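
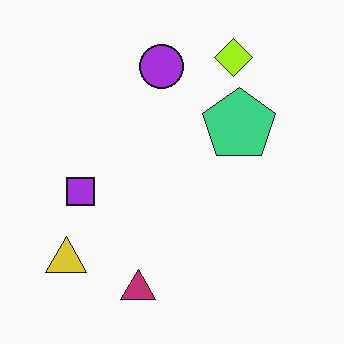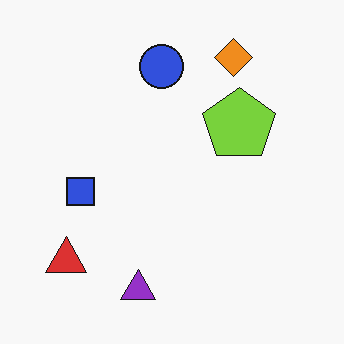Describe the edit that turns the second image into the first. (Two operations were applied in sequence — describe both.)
The image was hue-shifted slightly, then given moderate JPEG compression.

Every shape's color has rotated by the same amount around the hue wheel — a uniform hue shift. Blocky 8×8 compression artifacts appear around shape edges and the flat background shows ringing — characteristic JPEG degradation.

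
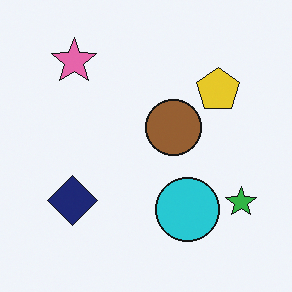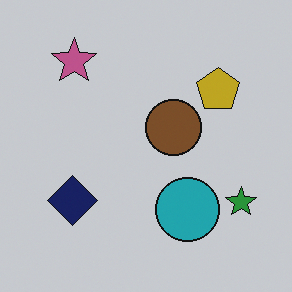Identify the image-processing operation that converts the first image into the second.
The second image is the first darkened a little.

Every pixel — background and shapes alike — is uniformly darkened.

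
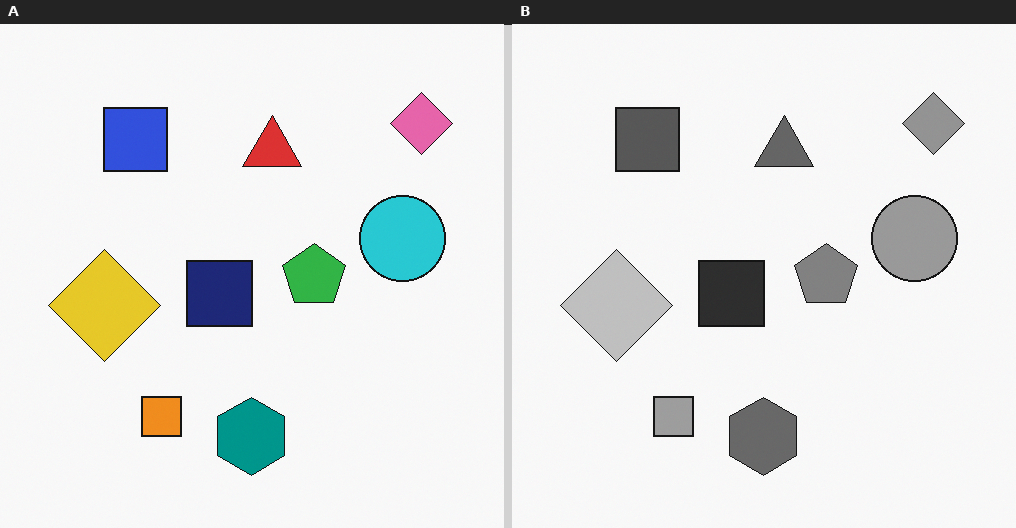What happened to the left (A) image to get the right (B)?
The image was converted to grayscale.

All color is removed — every shape is now a shade of grey.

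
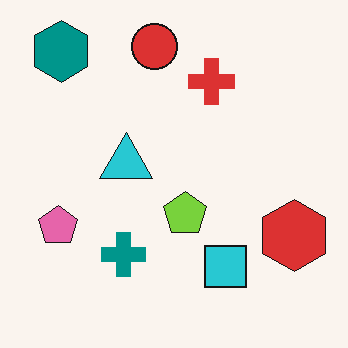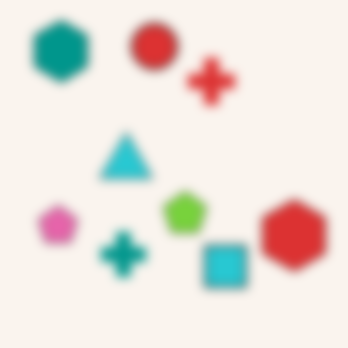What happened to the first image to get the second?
The image was heavily blurred.

Shape edges and outlines are uniformly softened across the whole image.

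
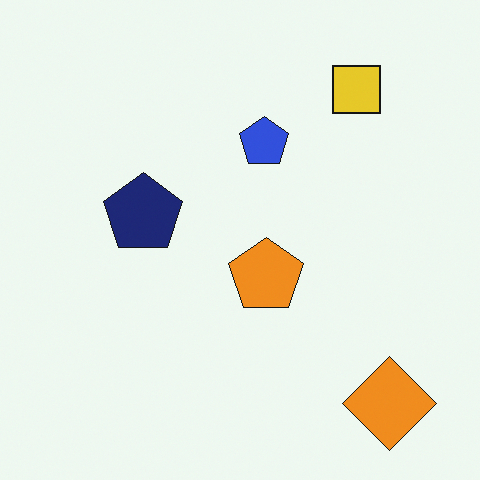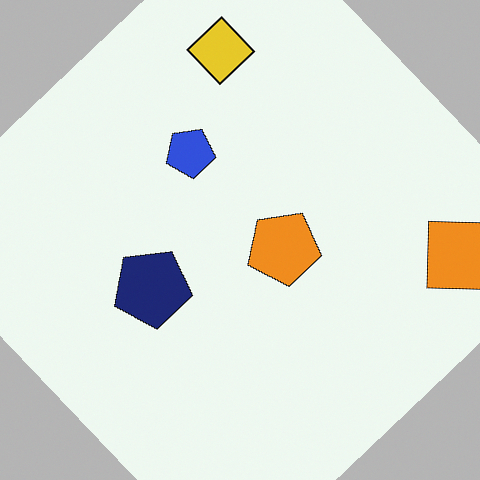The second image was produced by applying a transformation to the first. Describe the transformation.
Rotated counter-clockwise by a large amount — several tens of degrees.

Every shape is tilted by the same angle and the image corners show triangular fill wedges — a whole-image rotation by a non-right angle.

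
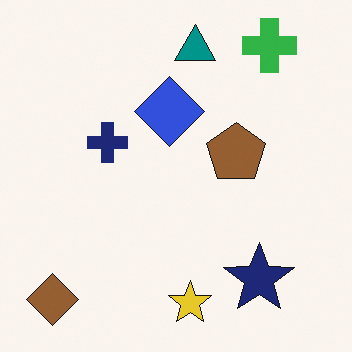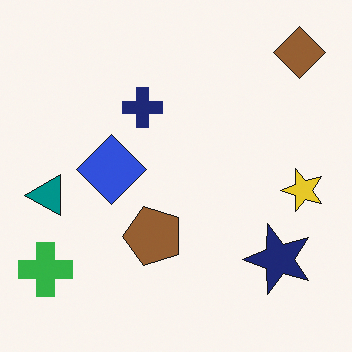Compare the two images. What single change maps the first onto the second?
The image was transposed (reflected across the top-left ↔ bottom-right diagonal).

Shapes have swapped their row and column positions — what was in the top-right is now in the bottom-left — a diagonal reflection.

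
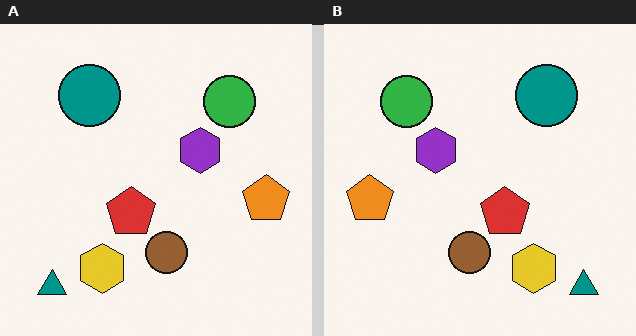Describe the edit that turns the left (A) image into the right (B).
Flipped horizontally (left ↔ right).

The orange pentagon is in the right of the left (A) image and the left of the right (B) — shapes on opposite sides of the vertical midline have swapped in a mirror flip.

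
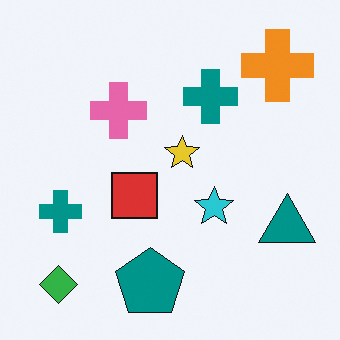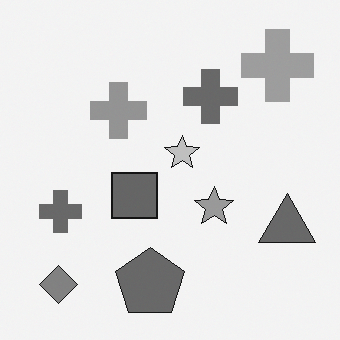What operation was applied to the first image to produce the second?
The image was converted to grayscale.

All color is removed — every shape is now a shade of grey.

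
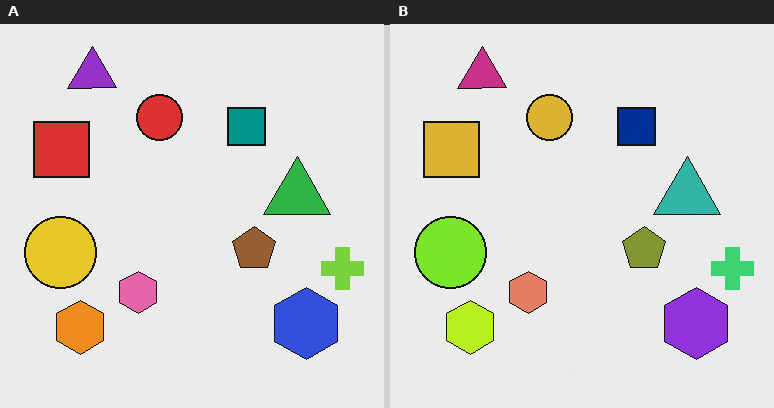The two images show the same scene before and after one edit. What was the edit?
Hue-shifted by a small amount.

Every shape's color has rotated by the same amount around the hue wheel — a uniform hue shift.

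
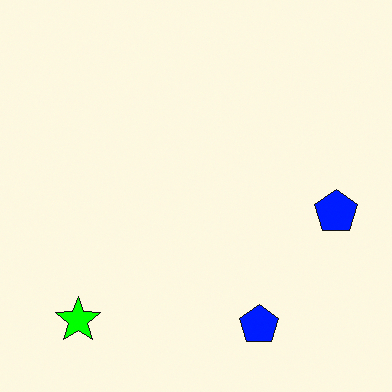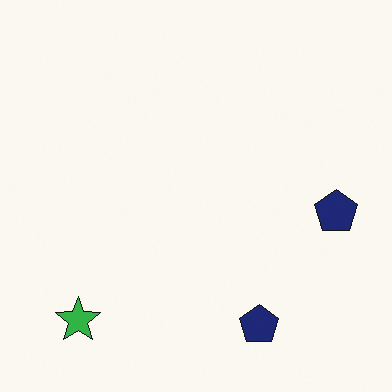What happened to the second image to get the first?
It was heavily oversaturated.

All colors are more vivid — a global saturation change.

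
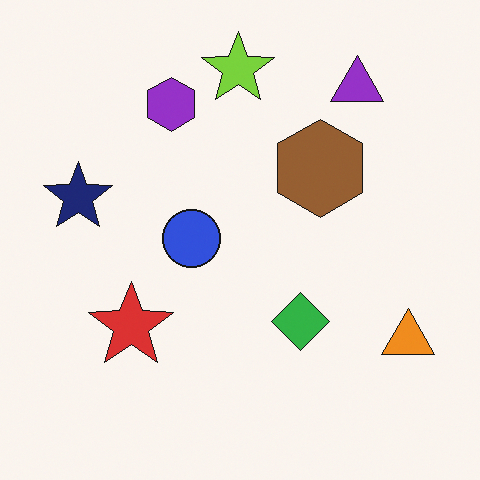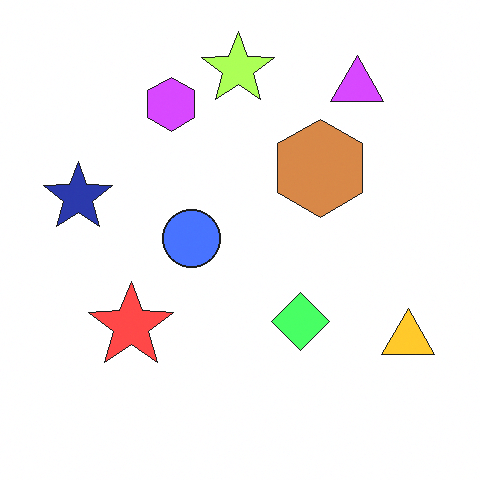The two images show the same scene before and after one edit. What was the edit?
Noticeably brightened.

Every pixel — background and shapes alike — is uniformly brightened.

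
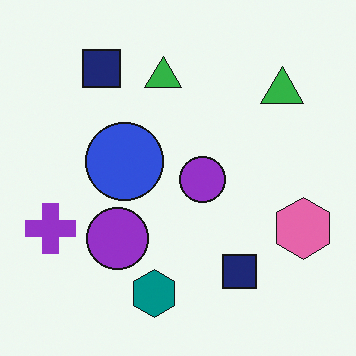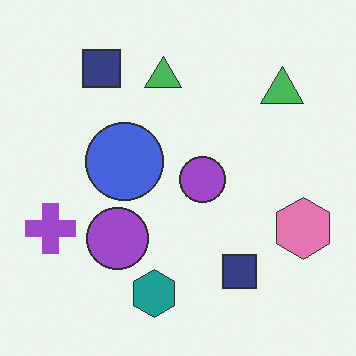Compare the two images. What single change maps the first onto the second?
The transformation is: given slightly reduced contrast.

Tones are pushed toward mid-grey across the whole image — a global contrast change.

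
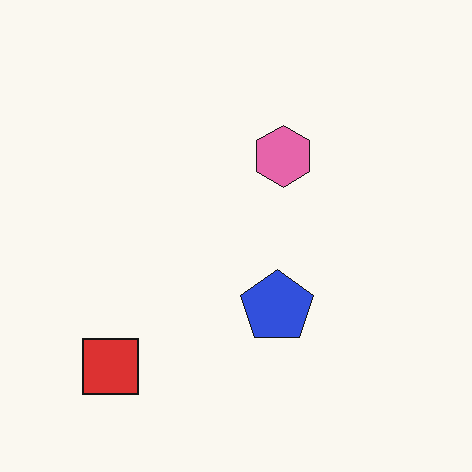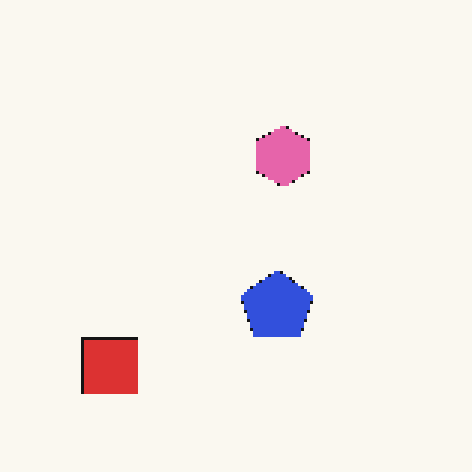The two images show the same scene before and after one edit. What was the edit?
The transformation is: mildly pixelated.

Shapes are reduced to large square blocks; fine edges and outlines are lost — a downscale-then-upscale (mosaic) effect.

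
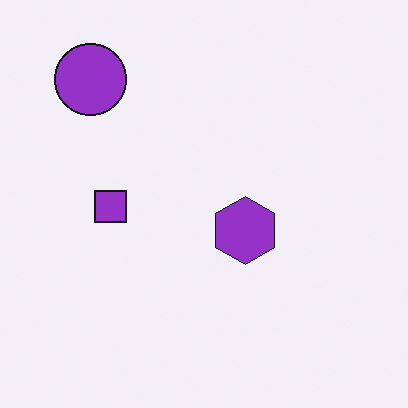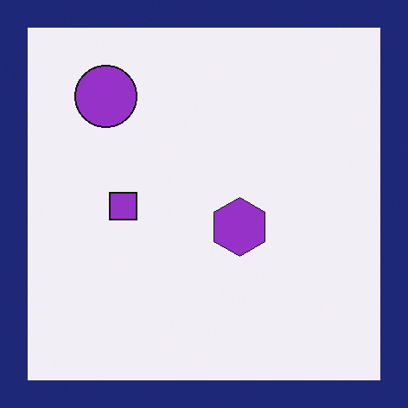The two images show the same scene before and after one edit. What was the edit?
This is the original image framed with a navy border.

A solid navy frame runs around the edge of the second image, with the content slightly shrunk inside it.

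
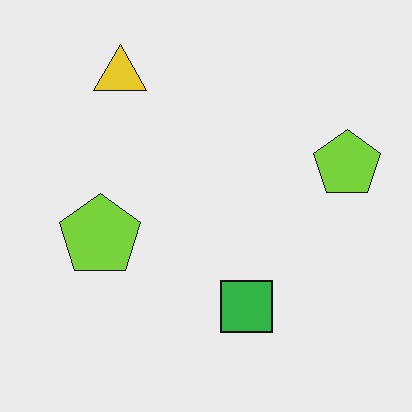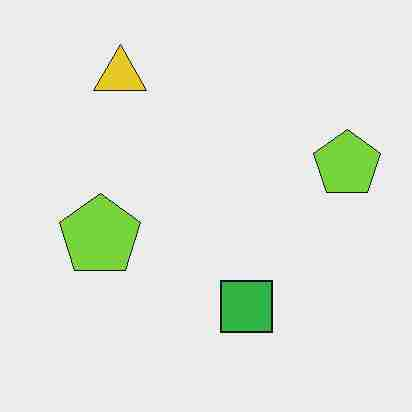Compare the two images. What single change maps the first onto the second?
The image was heavily JPEG-compressed with obvious blocking artifacts.

Blocky 8×8 compression artifacts appear around shape edges and the flat background shows ringing — characteristic JPEG degradation.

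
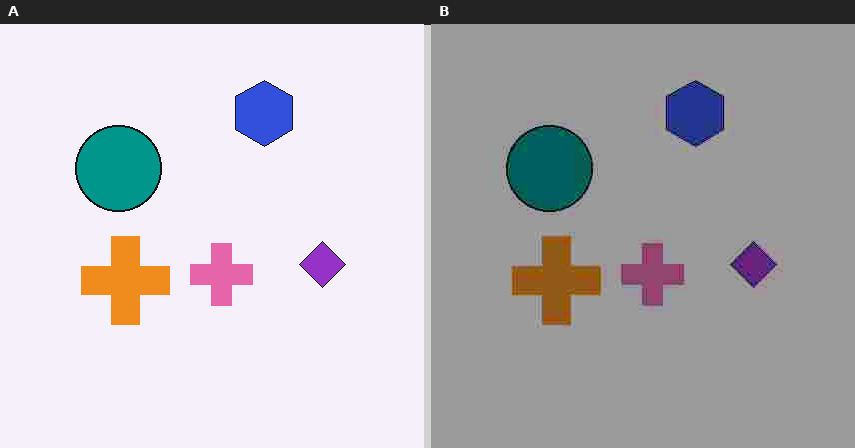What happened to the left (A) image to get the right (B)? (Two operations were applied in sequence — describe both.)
The transformation is: degraded with heavy JPEG compression, then substantially darkened.

Blocky 8×8 compression artifacts appear around shape edges and the flat background shows ringing — characteristic JPEG degradation. Every pixel — background and shapes alike — is uniformly darkened.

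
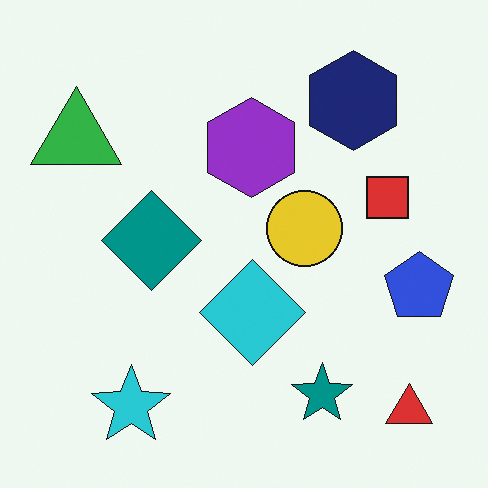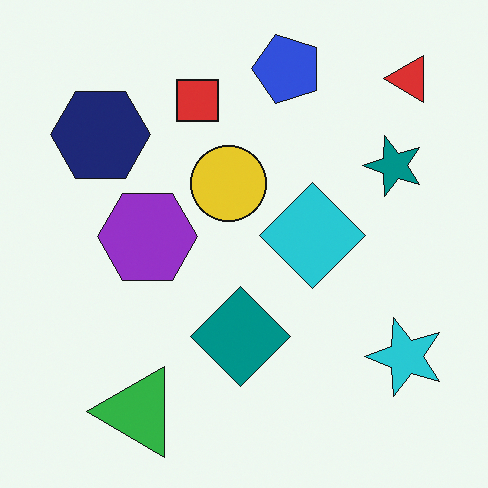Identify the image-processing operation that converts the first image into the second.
It was rotated 90° counter-clockwise.

The red triangle sits in the bottom-right of the first image and the top-right of the second — consistent with a whole-image 90° counter-clockwise rotation.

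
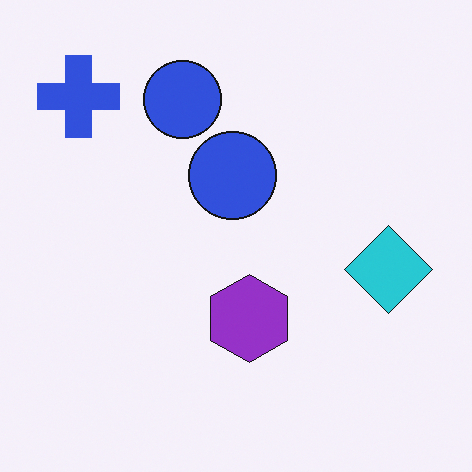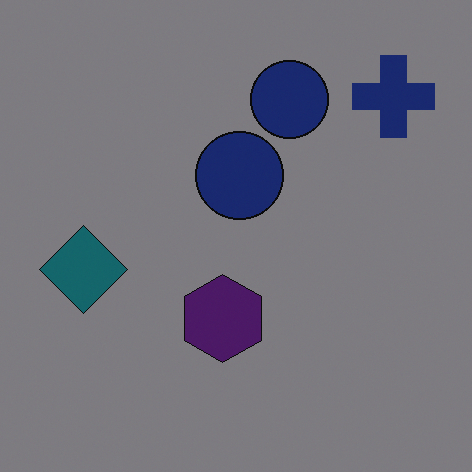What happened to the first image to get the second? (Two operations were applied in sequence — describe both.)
Flipped horizontally (left ↔ right), then darkened a lot.

The blue cross is in the top-left of the first image and the top-right of the second — shapes on opposite sides of the vertical midline have swapped in a mirror flip. Every pixel — background and shapes alike — is uniformly darkened.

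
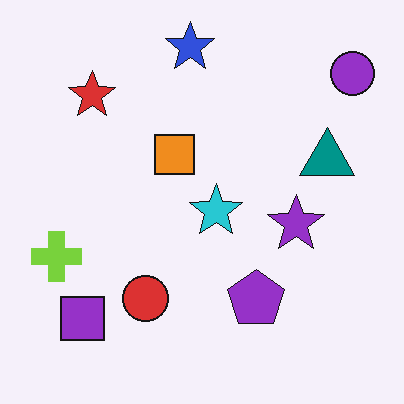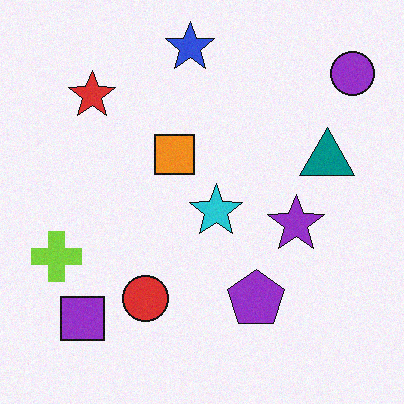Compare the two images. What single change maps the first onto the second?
It was degraded with a light layer of grain.

Random speckle covers the whole image, including the flat background.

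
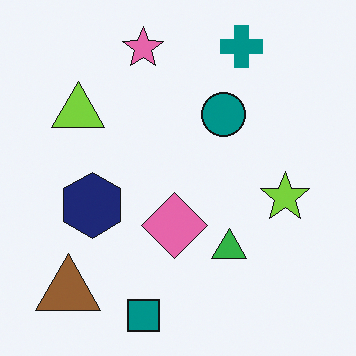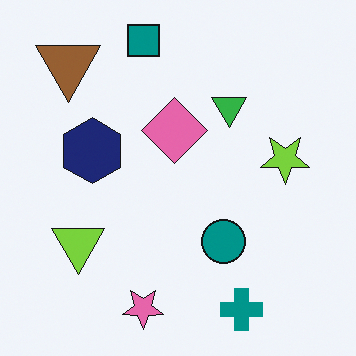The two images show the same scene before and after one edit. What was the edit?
The image was flipped vertically (top ↔ bottom).

The teal square is in the bottom of the first image and the top of the second — shapes on opposite sides of the horizontal midline have swapped in a mirror flip.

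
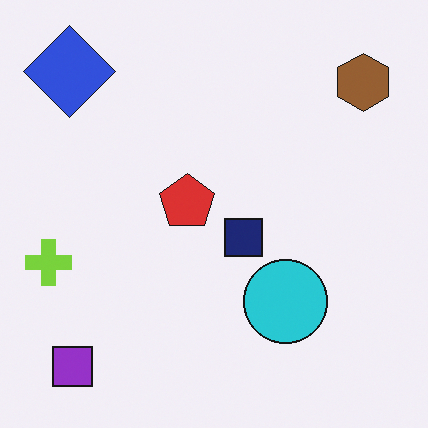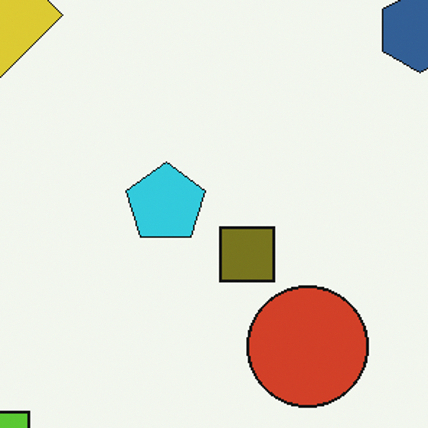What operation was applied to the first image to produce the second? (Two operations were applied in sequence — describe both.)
The second image is the first hue-shifted through roughly half the color wheel, then cropped slightly and scaled back up.

Every shape's color has rotated by the same amount around the hue wheel — a uniform hue shift. The visible shapes are larger and the field of view is narrower; shapes near the original edges may be partly or wholly outside the frame — a crop-and-rescale.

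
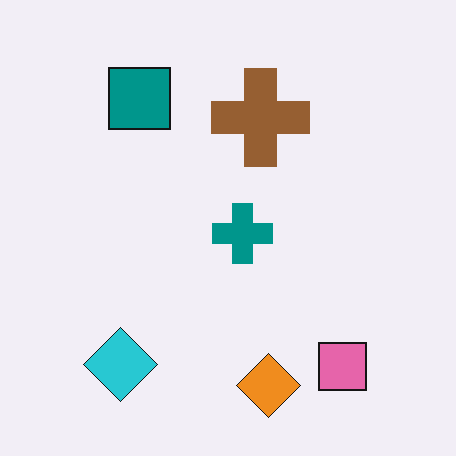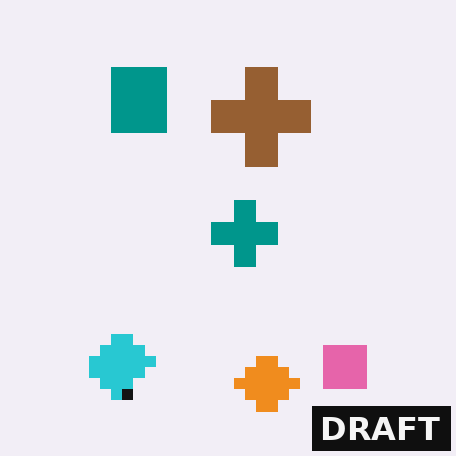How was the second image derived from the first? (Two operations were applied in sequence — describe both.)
The second image is the first heavily pixelated into large blocks, then watermarked with the text "DRAFT" in the lower-right corner.

Shapes are reduced to large square blocks; fine edges and outlines are lost — a downscale-then-upscale (mosaic) effect. A dark label reading "DRAFT" appears in the lower-right corner.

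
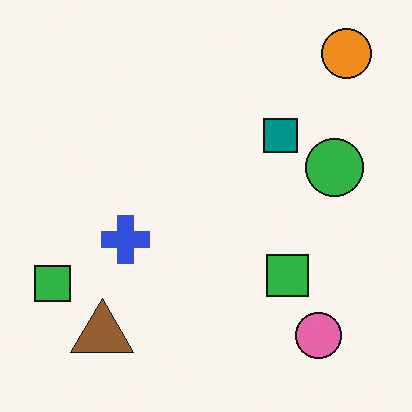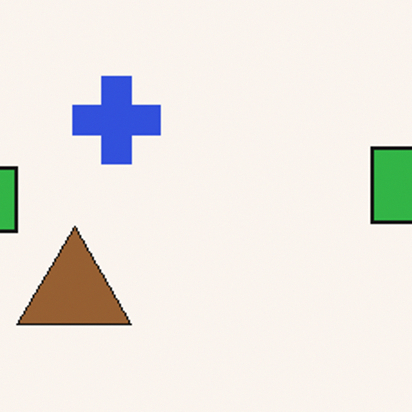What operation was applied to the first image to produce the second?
The image was cropped tightly and scaled back up.

The visible shapes are larger and the field of view is narrower; shapes near the original edges may be partly or wholly outside the frame — a crop-and-rescale.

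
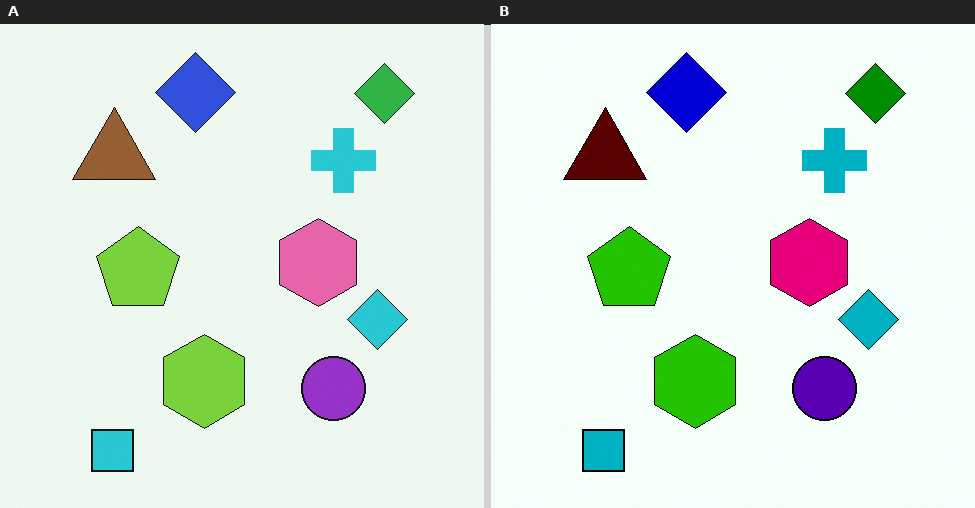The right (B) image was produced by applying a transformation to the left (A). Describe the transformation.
The right (B) image is the left (A) given much higher contrast.

Tones are pushed away from mid-grey across the whole image — a global contrast change.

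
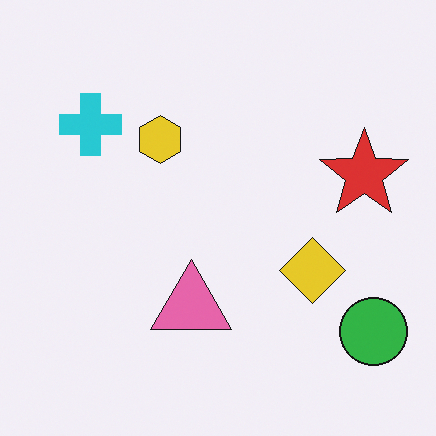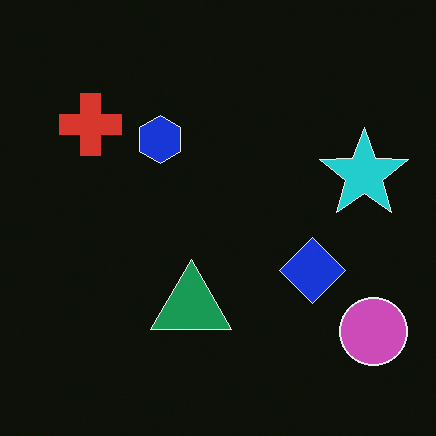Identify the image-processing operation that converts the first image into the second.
The transformation is: color-inverted (negative).

The light background has become dark and every shape's color is its complement — a photographic negative.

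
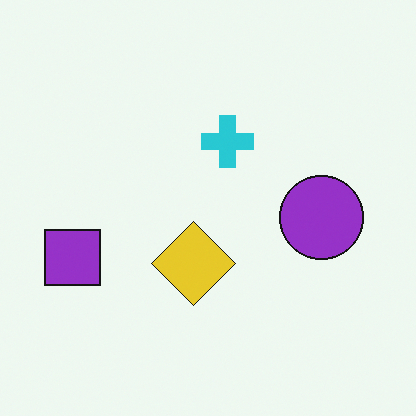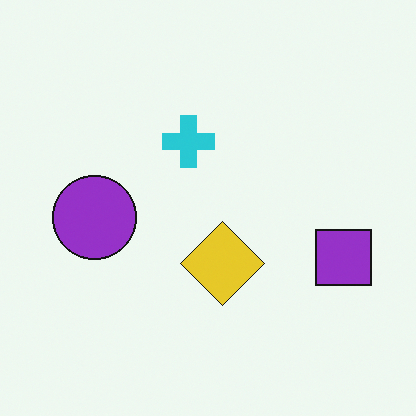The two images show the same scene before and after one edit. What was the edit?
It was flipped horizontally (left ↔ right).

The purple square is in the left of the first image and the right of the second — shapes on opposite sides of the vertical midline have swapped in a mirror flip.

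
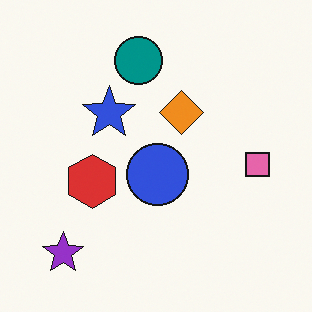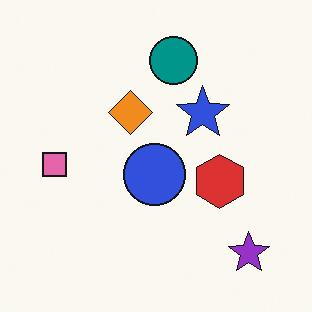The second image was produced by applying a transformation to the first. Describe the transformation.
The image was flipped horizontally (left ↔ right).

The pink square is in the right of the first image and the left of the second — shapes on opposite sides of the vertical midline have swapped in a mirror flip.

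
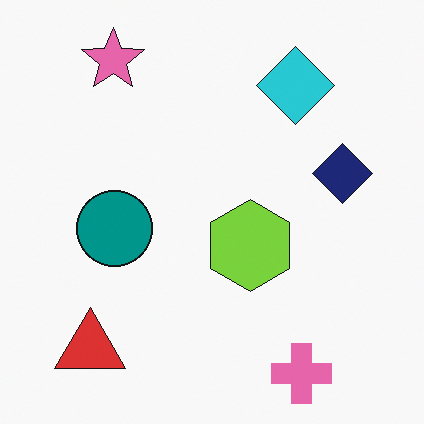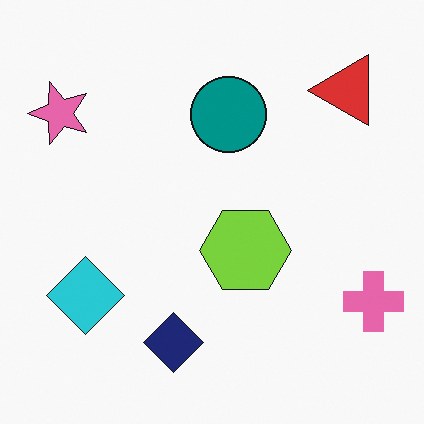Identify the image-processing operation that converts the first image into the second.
Transposed (reflected across the top-left ↔ bottom-right diagonal).

Shapes have swapped their row and column positions — what was in the top-right is now in the bottom-left — a diagonal reflection.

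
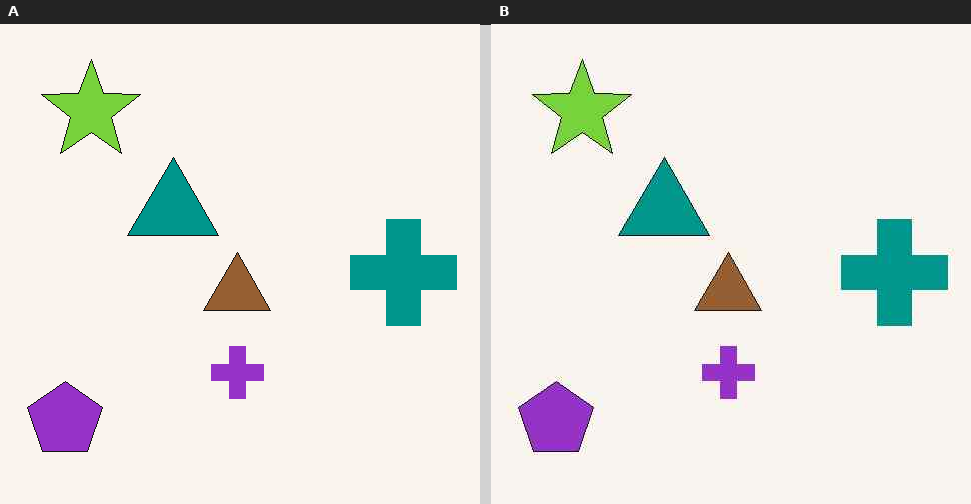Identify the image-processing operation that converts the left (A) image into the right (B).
The transformation is: given moderate JPEG compression.

Blocky 8×8 compression artifacts appear around shape edges and the flat background shows ringing — characteristic JPEG degradation.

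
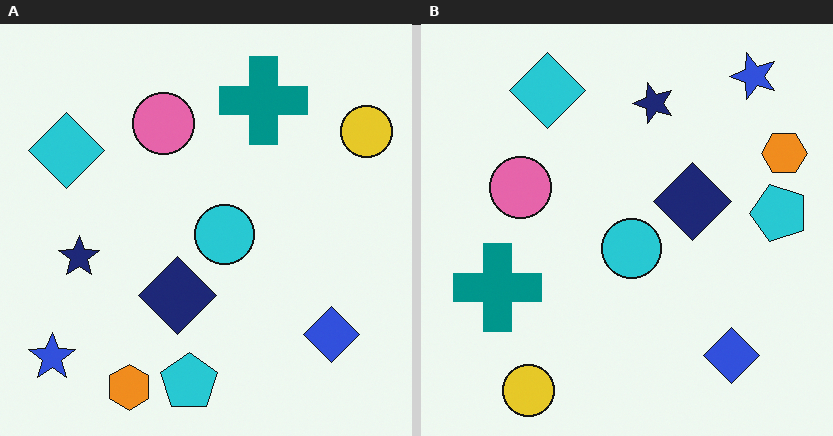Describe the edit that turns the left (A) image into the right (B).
The transformation is: transposed (reflected across the top-left ↔ bottom-right diagonal).

Shapes have swapped their row and column positions — what was in the top-right is now in the bottom-left — a diagonal reflection.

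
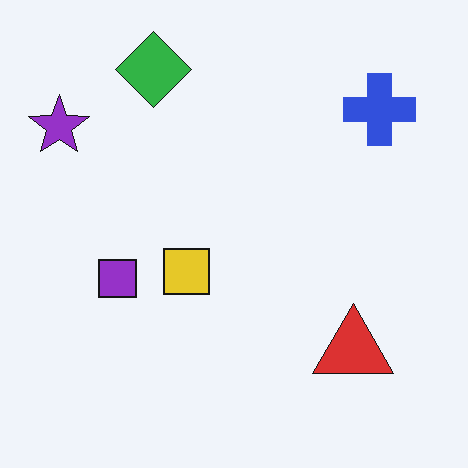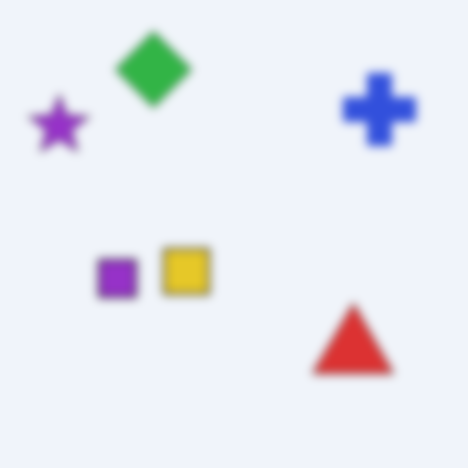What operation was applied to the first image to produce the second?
The image was noticeably gaussian-blurred.

Shape edges and outlines are uniformly softened across the whole image.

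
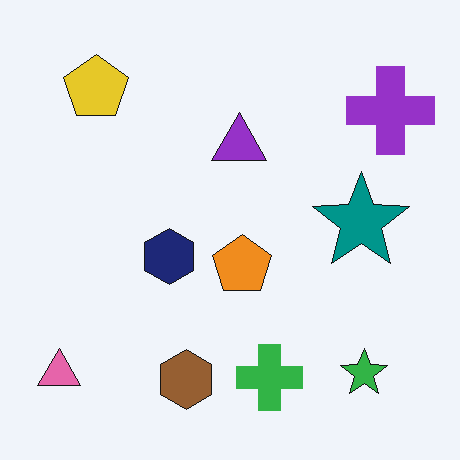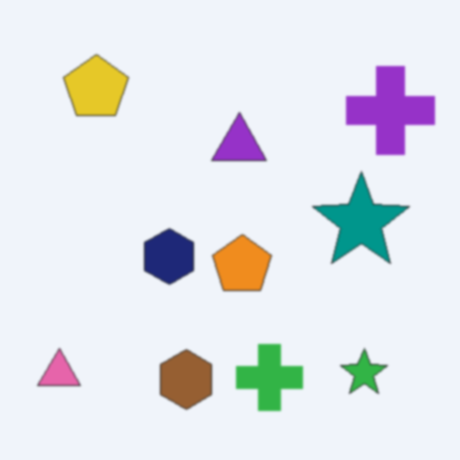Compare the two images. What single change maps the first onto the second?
This is the original image slightly softened.

Shape edges and outlines are uniformly softened across the whole image.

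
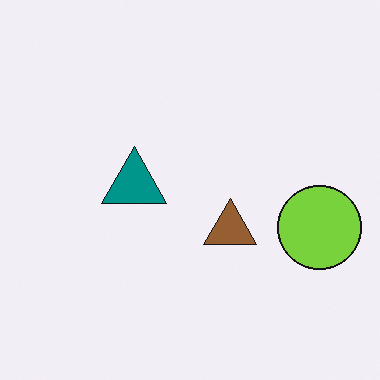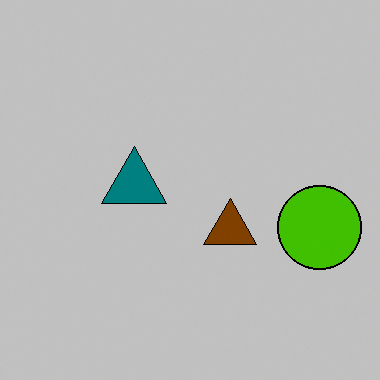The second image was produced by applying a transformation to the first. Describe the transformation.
The second image is the first heavily posterized to just a handful of flat colors.

Each flat color has snapped to a coarser quantized level — most visibly, the near-white background has dropped to a flat grey.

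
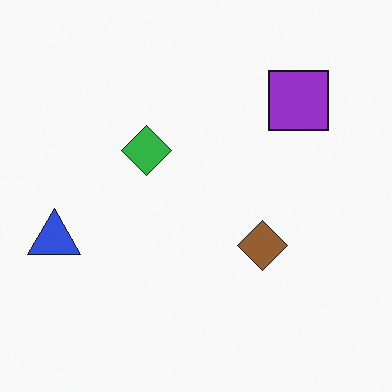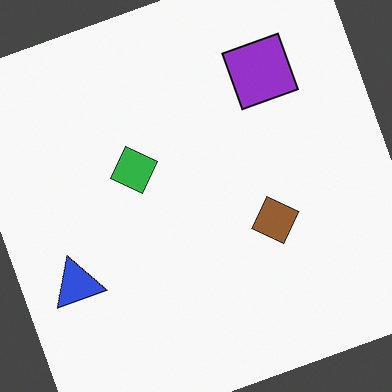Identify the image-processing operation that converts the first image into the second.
The second image is the first rotated counter-clockwise by a moderate amount.

Every shape is tilted by the same angle and the image corners show triangular fill wedges — a whole-image rotation by a non-right angle.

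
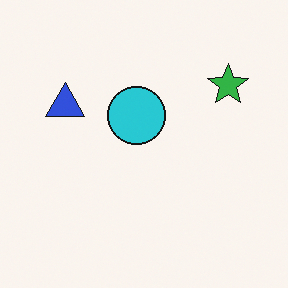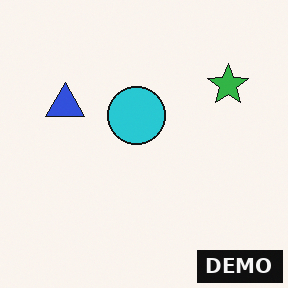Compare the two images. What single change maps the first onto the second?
This is the original image watermarked with the text "DEMO" in the lower-right corner.

A dark label reading "DEMO" appears in the lower-right corner.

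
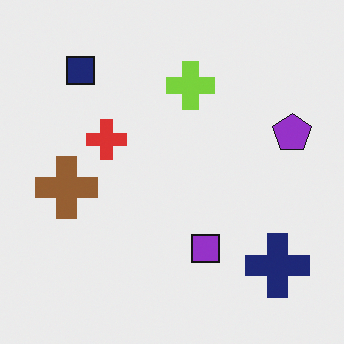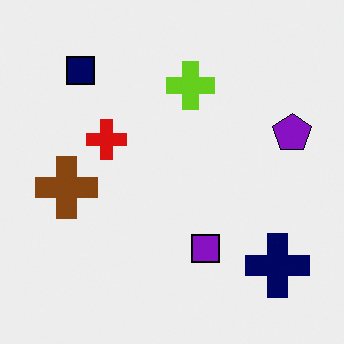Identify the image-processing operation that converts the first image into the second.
The transformation is: given slightly increased contrast.

Tones are pushed away from mid-grey across the whole image — a global contrast change.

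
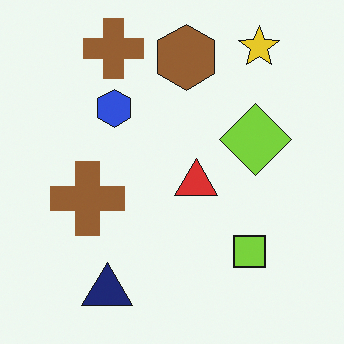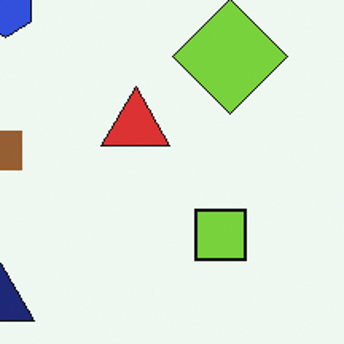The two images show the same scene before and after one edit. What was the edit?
The second image is the first cropped to a modestly smaller region and rescaled.

The visible shapes are larger and the field of view is narrower; shapes near the original edges may be partly or wholly outside the frame — a crop-and-rescale.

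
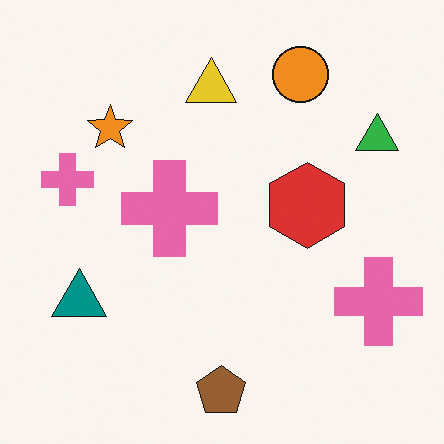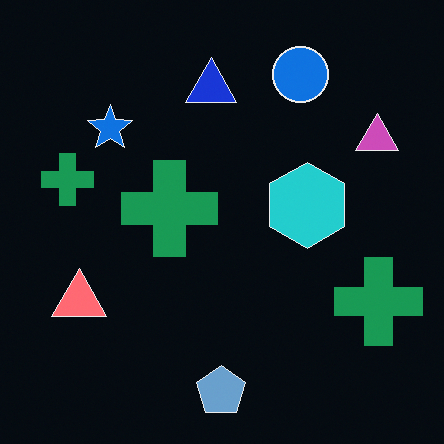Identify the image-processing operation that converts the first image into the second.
The transformation is: color-inverted (negative).

The light background has become dark and every shape's color is its complement — a photographic negative.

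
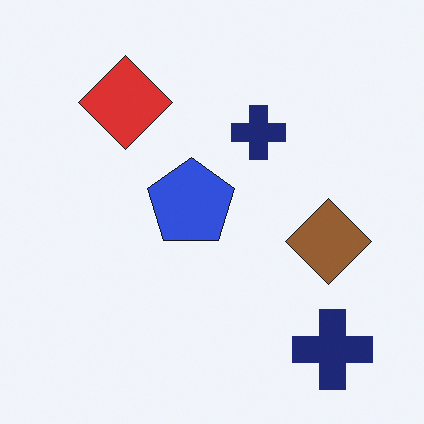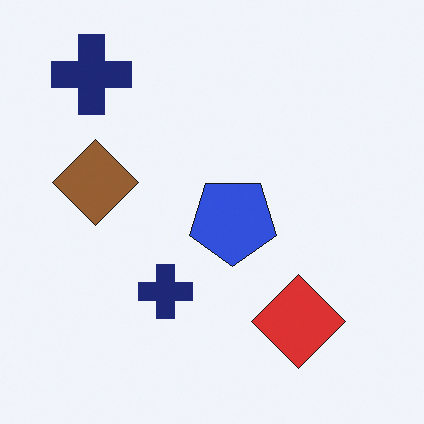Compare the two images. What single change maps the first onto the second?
Rotated 180°.

The red diamond sits in the top-left of the first image and the bottom-right of the second — consistent with a whole-image 180° rotation.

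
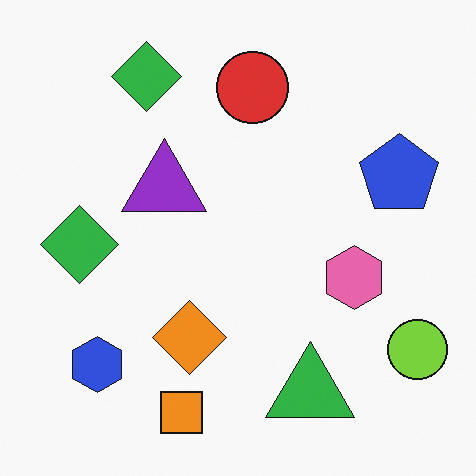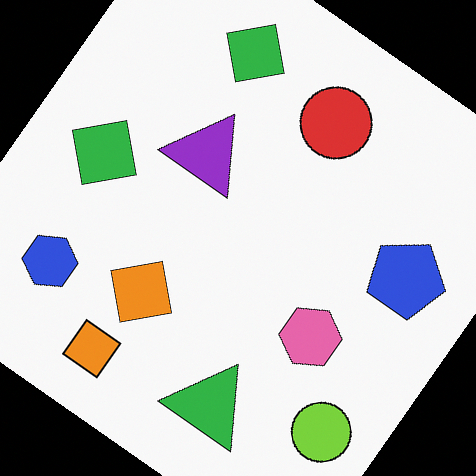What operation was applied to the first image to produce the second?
The second image is the first rotated clockwise by a large amount — several tens of degrees.

Every shape is tilted by the same angle and the image corners show triangular fill wedges — a whole-image rotation by a non-right angle.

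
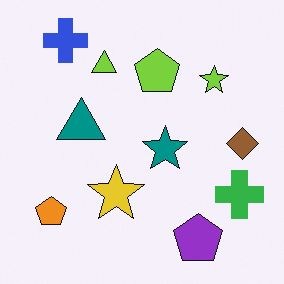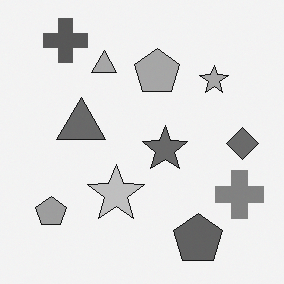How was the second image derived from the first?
The image was converted to grayscale.

All color is removed — every shape is now a shade of grey.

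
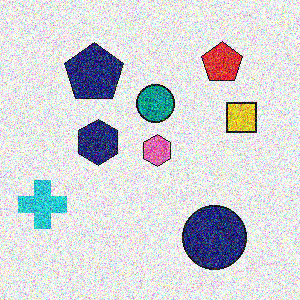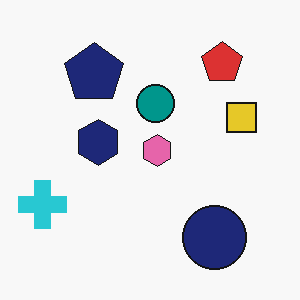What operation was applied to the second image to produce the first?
Degraded with strong gaussian noise.

Random speckle covers the whole image, including the flat background.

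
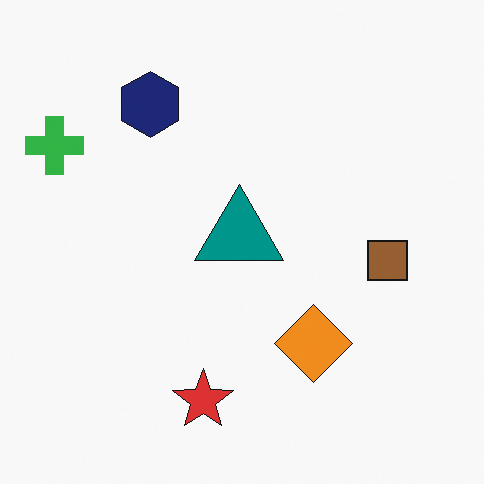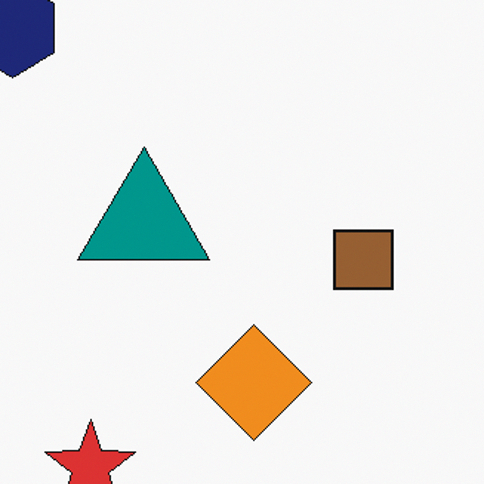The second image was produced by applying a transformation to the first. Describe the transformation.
The transformation is: cropped slightly and scaled back up.

The visible shapes are larger and the field of view is narrower; shapes near the original edges may be partly or wholly outside the frame — a crop-and-rescale.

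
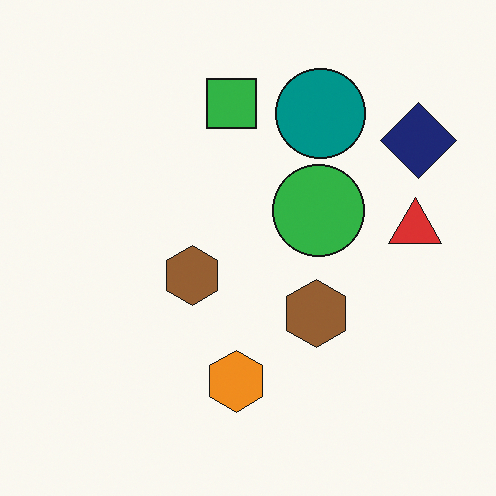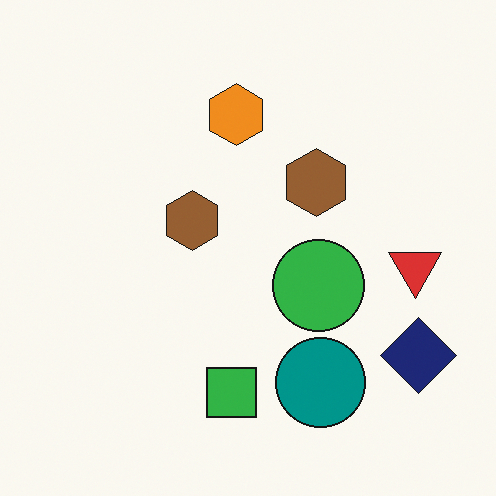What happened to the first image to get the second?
The transformation is: flipped vertically (top ↔ bottom).

The green square is in the top of the first image and the bottom of the second — shapes on opposite sides of the horizontal midline have swapped in a mirror flip.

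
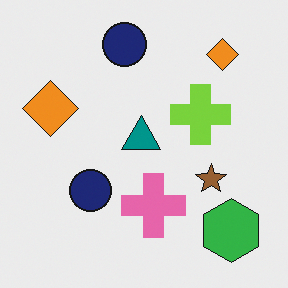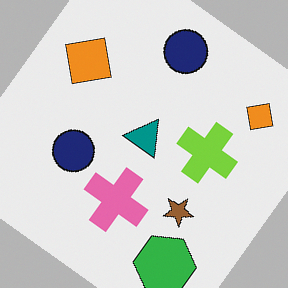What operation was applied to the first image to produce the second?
Rotated clockwise by a large amount — several tens of degrees.

Every shape is tilted by the same angle and the image corners show triangular fill wedges — a whole-image rotation by a non-right angle.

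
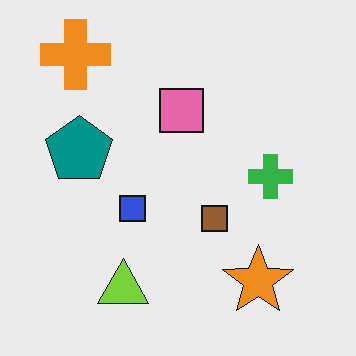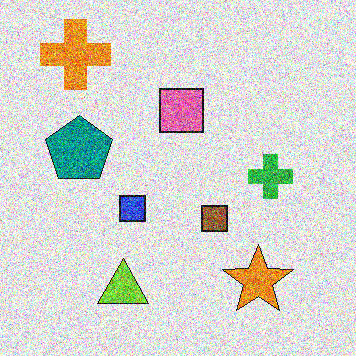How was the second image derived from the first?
This is the original image degraded with heavy additive noise.

Random speckle covers the whole image, including the flat background.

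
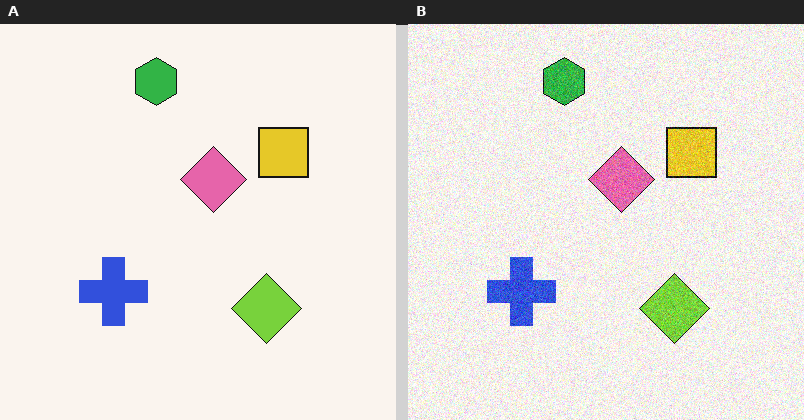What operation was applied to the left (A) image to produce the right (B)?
The right (B) image is the left (A) degraded with moderate additive noise.

Random speckle covers the whole image, including the flat background.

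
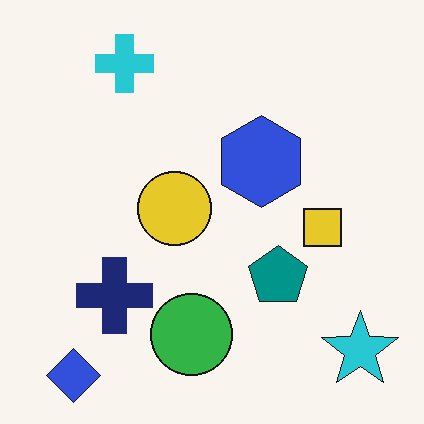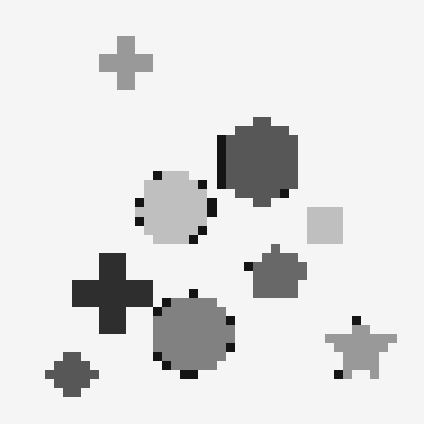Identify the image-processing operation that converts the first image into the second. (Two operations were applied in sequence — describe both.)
The image was converted to grayscale, then coarsely pixelated.

All color is removed — every shape is now a shade of grey. Shapes are reduced to large square blocks; fine edges and outlines are lost — a downscale-then-upscale (mosaic) effect.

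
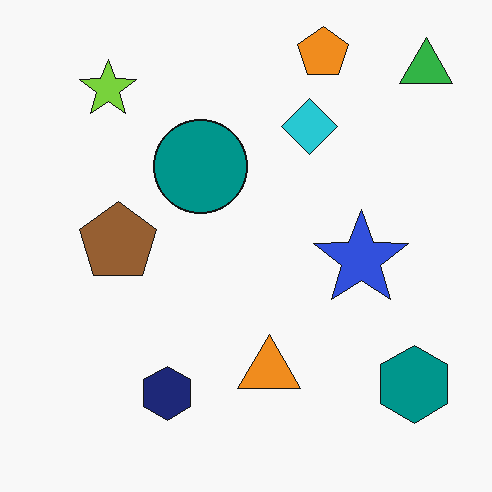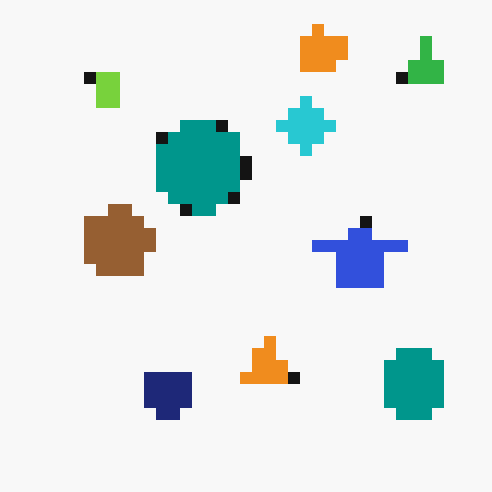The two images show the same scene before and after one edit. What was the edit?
The image was heavily pixelated into large blocks.

Shapes are reduced to large square blocks; fine edges and outlines are lost — a downscale-then-upscale (mosaic) effect.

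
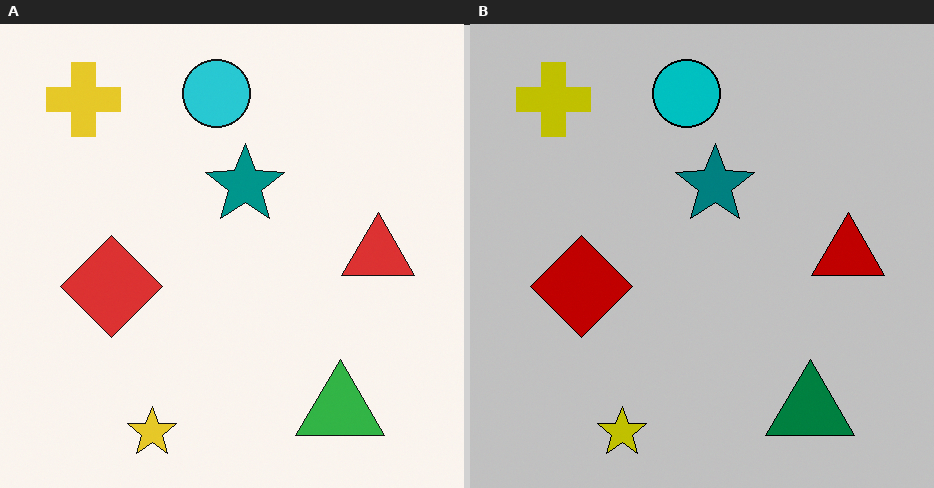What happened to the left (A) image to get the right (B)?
It was heavily posterized to just a handful of flat colors.

Each flat color has snapped to a coarser quantized level — most visibly, the near-white background has dropped to a flat grey.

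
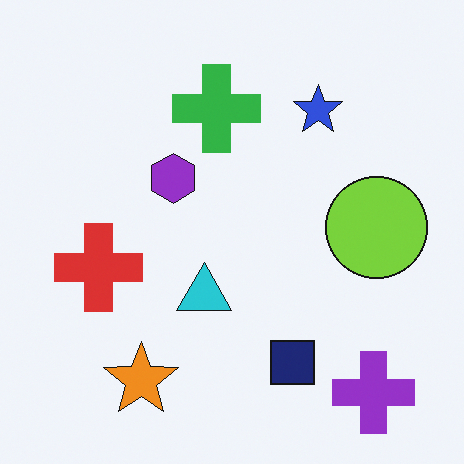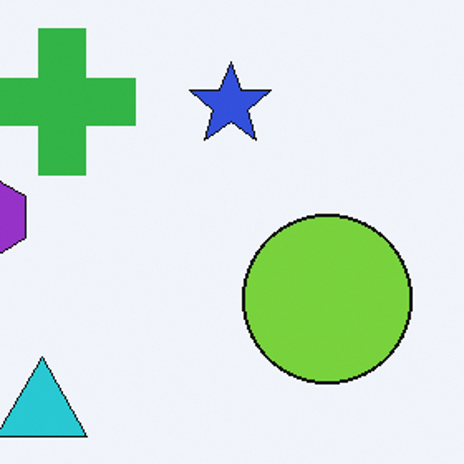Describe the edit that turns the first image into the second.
Cropped to a noticeably smaller region and rescaled.

The visible shapes are larger and the field of view is narrower; shapes near the original edges may be partly or wholly outside the frame — a crop-and-rescale.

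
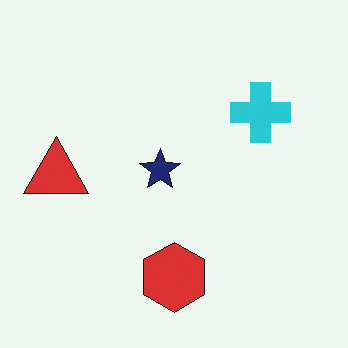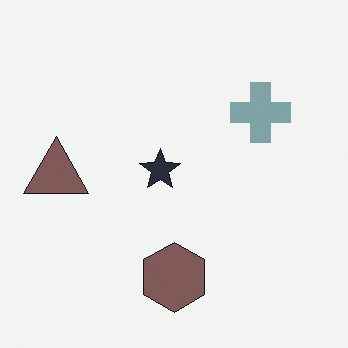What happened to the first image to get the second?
The second image is the first heavily desaturated.

All colors are more muted and greyish — a global saturation change.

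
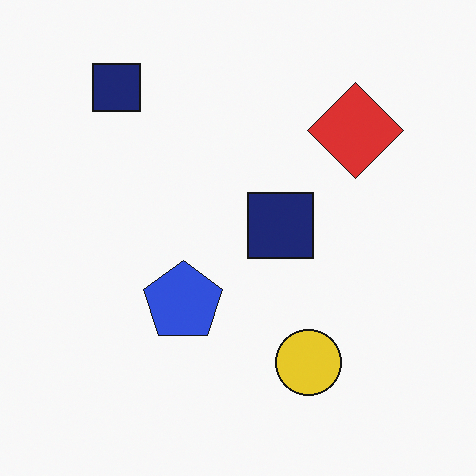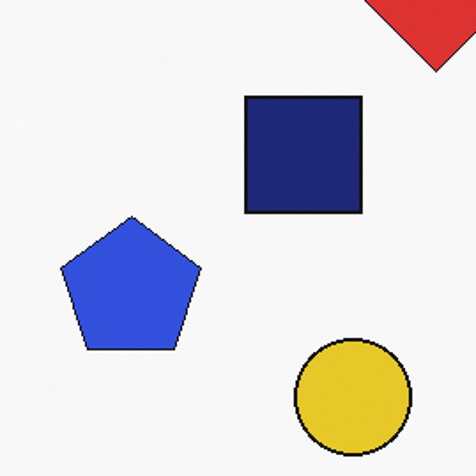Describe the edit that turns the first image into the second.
This is the original image cropped tightly and scaled back up.

The visible shapes are larger and the field of view is narrower; shapes near the original edges may be partly or wholly outside the frame — a crop-and-rescale.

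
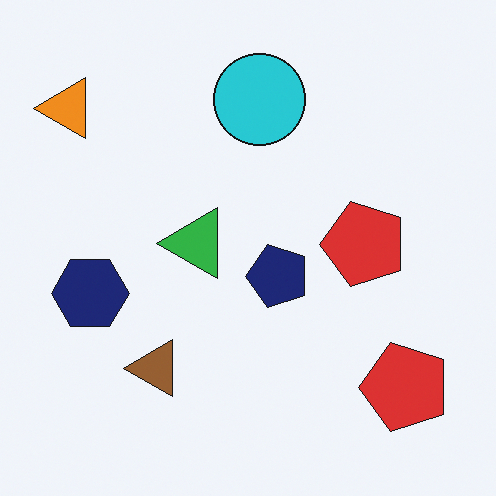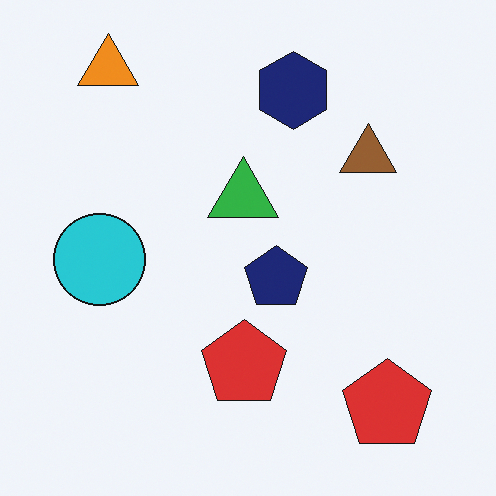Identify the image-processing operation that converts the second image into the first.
The first image is the second transposed (reflected across the top-left ↔ bottom-right diagonal).

Shapes have swapped their row and column positions — what was in the top-right is now in the bottom-left — a diagonal reflection.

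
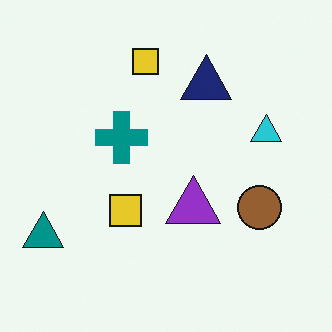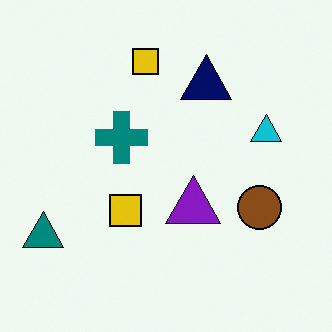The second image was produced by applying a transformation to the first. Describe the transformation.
Given slightly increased contrast.

Tones are pushed away from mid-grey across the whole image — a global contrast change.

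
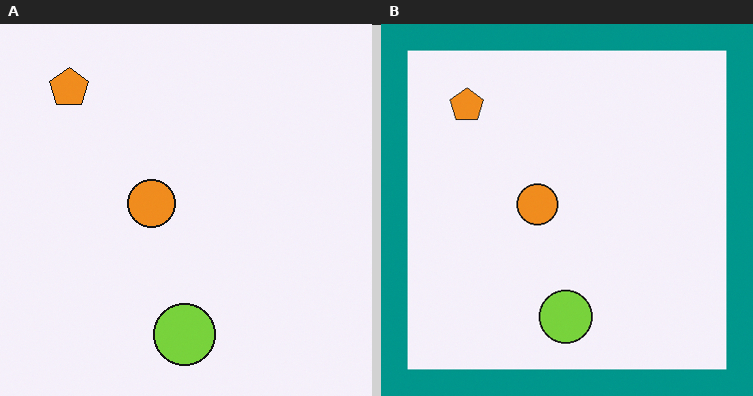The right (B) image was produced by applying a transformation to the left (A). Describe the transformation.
The right (B) image is the left (A) framed with a teal border.

A solid teal frame runs around the edge of the right (B) image, with the content slightly shrunk inside it.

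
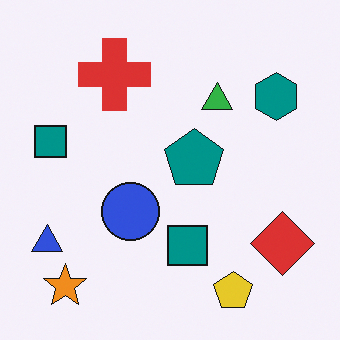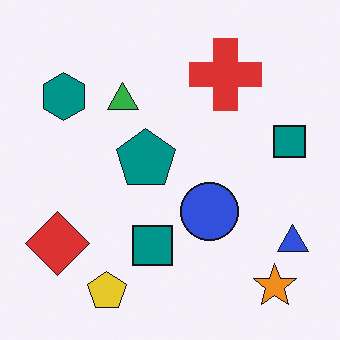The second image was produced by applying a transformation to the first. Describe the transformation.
The second image is the first flipped horizontally (left ↔ right).

The blue triangle is in the bottom-left of the first image and the bottom-right of the second — shapes on opposite sides of the vertical midline have swapped in a mirror flip.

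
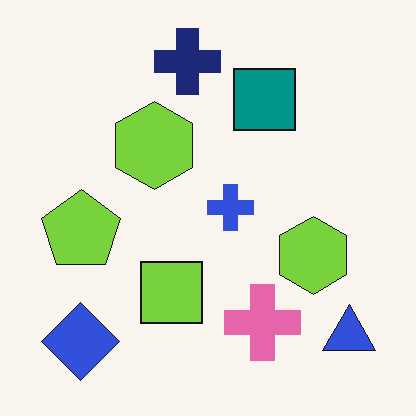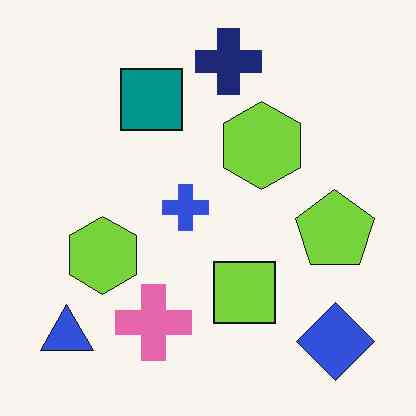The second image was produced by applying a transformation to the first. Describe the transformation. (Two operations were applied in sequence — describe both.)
The image was flipped horizontally (left ↔ right), then JPEG-compressed with visible artifacts.

The blue triangle is in the bottom-right of the first image and the bottom-left of the second — shapes on opposite sides of the vertical midline have swapped in a mirror flip. Blocky 8×8 compression artifacts appear around shape edges and the flat background shows ringing — characteristic JPEG degradation.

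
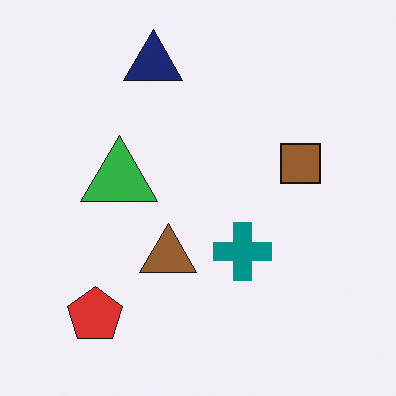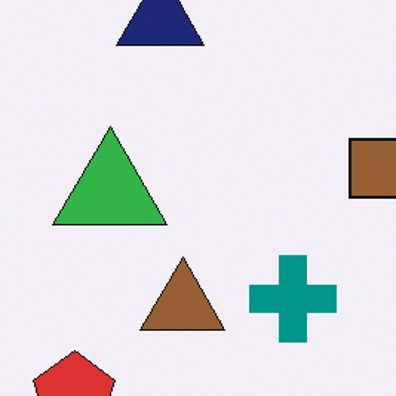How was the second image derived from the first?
The transformation is: cropped slightly and scaled back up.

The visible shapes are larger and the field of view is narrower; shapes near the original edges may be partly or wholly outside the frame — a crop-and-rescale.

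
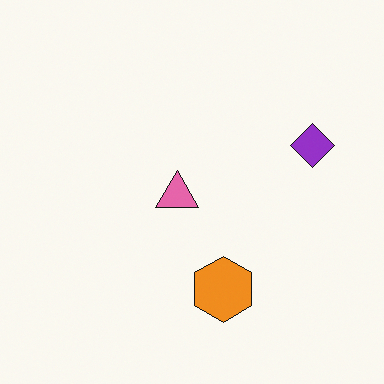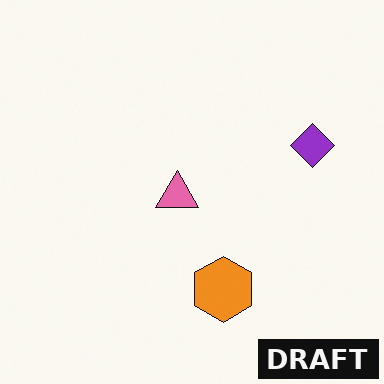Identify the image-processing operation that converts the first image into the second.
It was watermarked with the text "DRAFT" in the lower-right corner.

A dark label reading "DRAFT" appears in the lower-right corner.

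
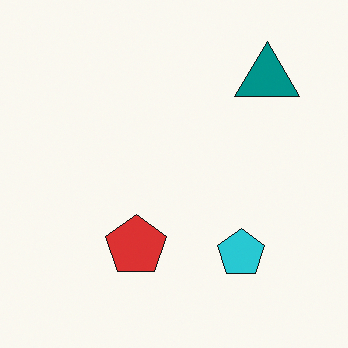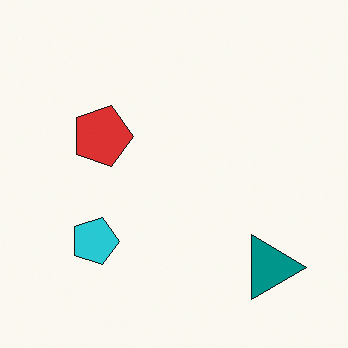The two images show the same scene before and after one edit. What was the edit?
It was rotated 90° clockwise.

The teal triangle sits in the top-right of the first image and the bottom-right of the second — consistent with a whole-image 90° clockwise rotation.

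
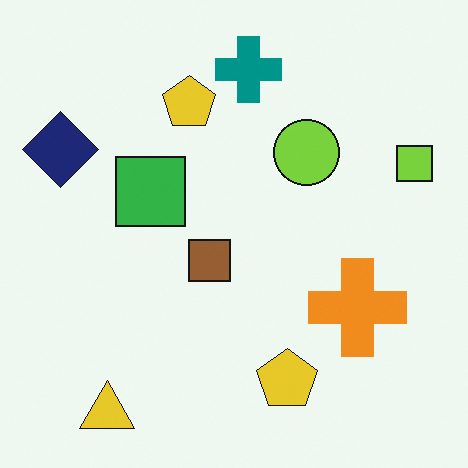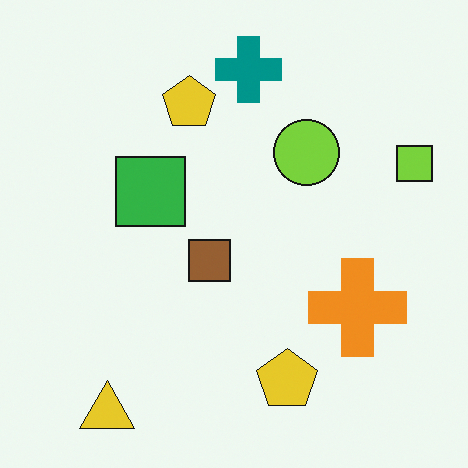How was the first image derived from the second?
It was overlaid with an additional navy diamond.

A navy diamond appears in the first image that is absent from the second.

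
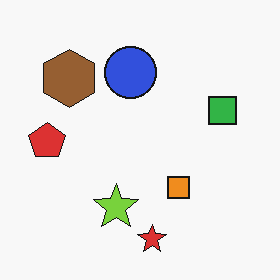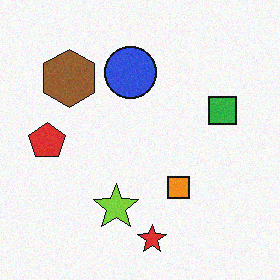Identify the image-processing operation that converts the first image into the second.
The second image is the first degraded with a light layer of grain.

Random speckle covers the whole image, including the flat background.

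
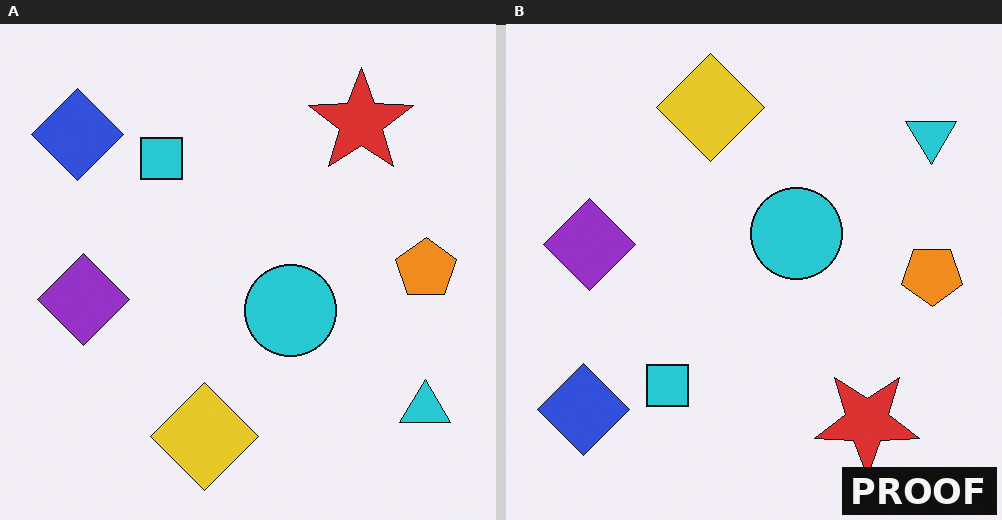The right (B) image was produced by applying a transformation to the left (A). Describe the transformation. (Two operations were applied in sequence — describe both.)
The right (B) image is the left (A) flipped vertically (top ↔ bottom), then watermarked with the text "PROOF" in the lower-right corner.

The yellow diamond is in the bottom of the left (A) image and the top of the right (B) — shapes on opposite sides of the horizontal midline have swapped in a mirror flip. A dark label reading "PROOF" appears in the lower-right corner.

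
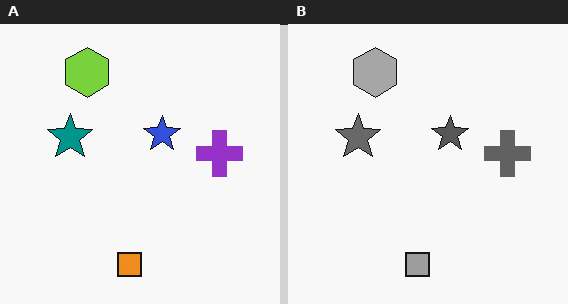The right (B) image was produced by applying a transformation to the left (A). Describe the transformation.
Converted to grayscale.

All color is removed — every shape is now a shade of grey.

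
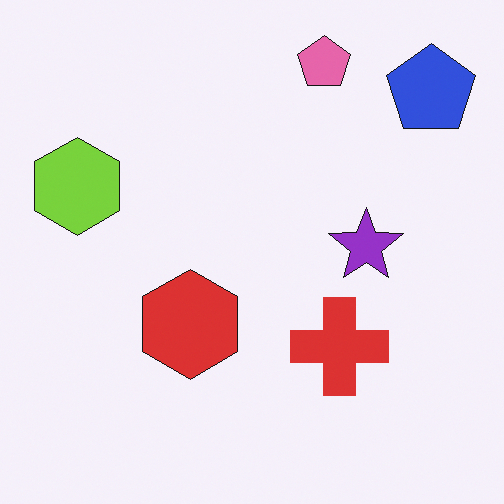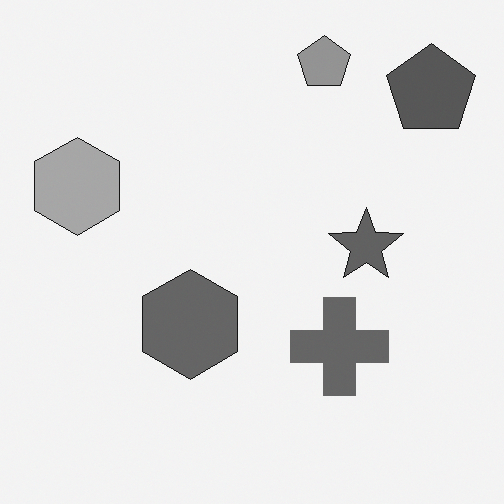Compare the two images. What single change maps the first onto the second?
The image was converted to grayscale.

All color is removed — every shape is now a shade of grey.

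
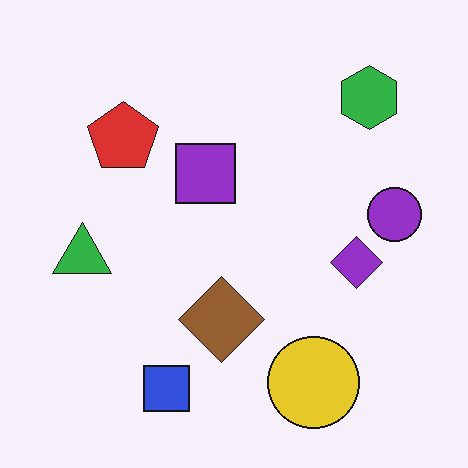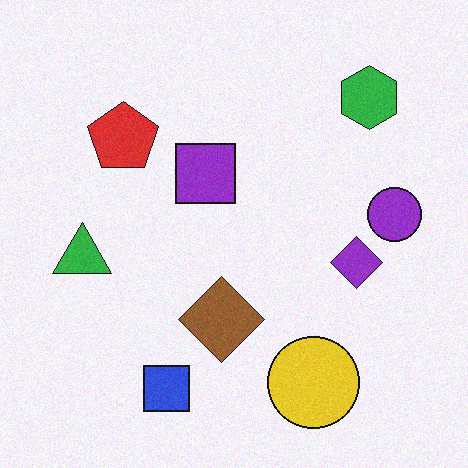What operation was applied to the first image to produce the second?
The transformation is: degraded with a light layer of grain.

Random speckle covers the whole image, including the flat background.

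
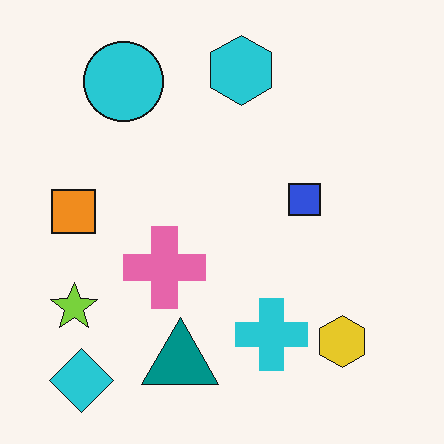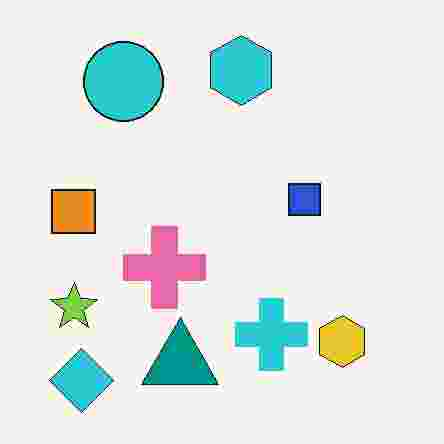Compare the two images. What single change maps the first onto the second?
This is the original image heavily JPEG-compressed with obvious blocking artifacts.

Blocky 8×8 compression artifacts appear around shape edges and the flat background shows ringing — characteristic JPEG degradation.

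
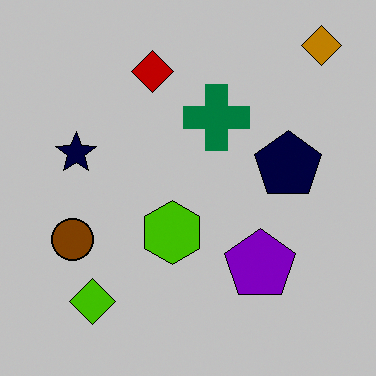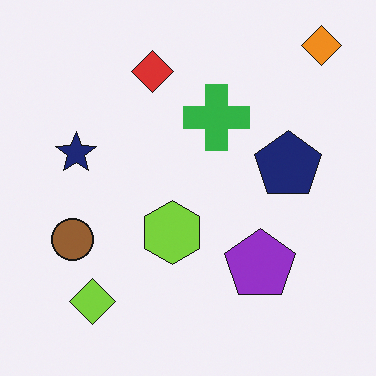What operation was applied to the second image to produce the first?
The first image is the second heavily posterized to just a handful of flat colors.

Each flat color has snapped to a coarser quantized level — most visibly, the near-white background has dropped to a flat grey.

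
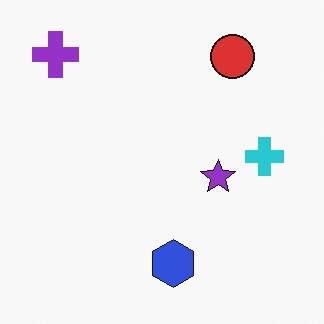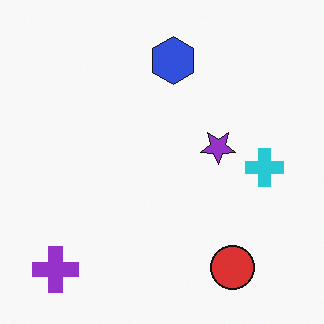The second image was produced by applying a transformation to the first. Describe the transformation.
The transformation is: flipped vertically (top ↔ bottom).

The purple cross is in the top-left of the first image and the bottom-left of the second — shapes on opposite sides of the horizontal midline have swapped in a mirror flip.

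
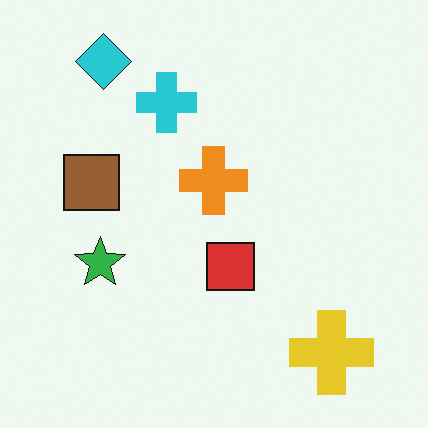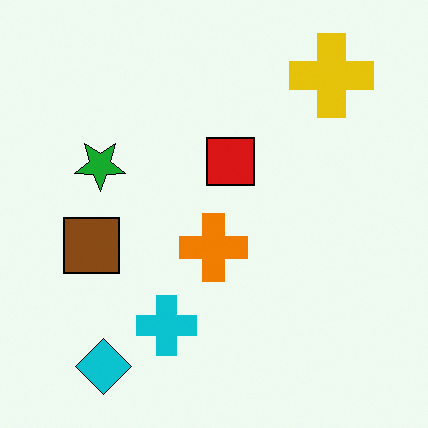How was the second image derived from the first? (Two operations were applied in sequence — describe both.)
The second image is the first flipped vertically (top ↔ bottom), then given slightly increased contrast.

The cyan diamond is in the top-left of the first image and the bottom-left of the second — shapes on opposite sides of the horizontal midline have swapped in a mirror flip. Tones are pushed away from mid-grey across the whole image — a global contrast change.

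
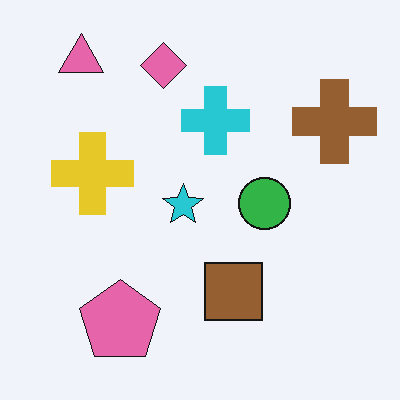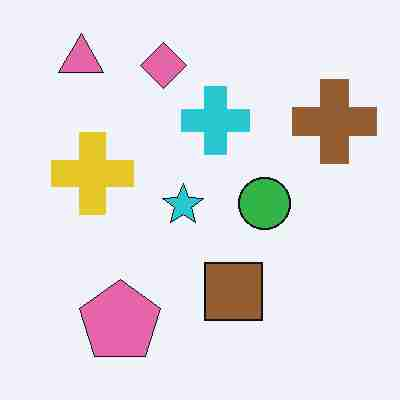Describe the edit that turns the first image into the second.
It was degraded with heavy JPEG compression.

Blocky 8×8 compression artifacts appear around shape edges and the flat background shows ringing — characteristic JPEG degradation.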